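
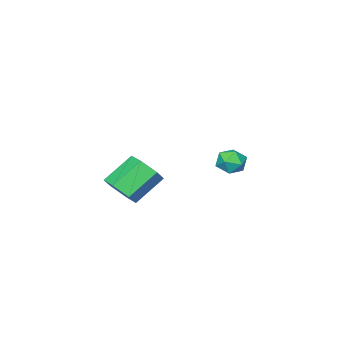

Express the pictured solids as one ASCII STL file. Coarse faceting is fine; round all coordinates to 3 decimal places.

solid 
facet normal 0.756 -0.159 -0.635
outer loop
vertex 1.86 -2.155 -2.271
vertex 1.344 -2.362 -2.833
vertex 1.566 -1.607 -2.758
endloop
endfacet
facet normal 0.539 0.702 0.465
outer loop
vertex 1.86 -2.155 -2.271
vertex 1.566 -1.607 -2.758
vertex 0.711 -1.912 -1.306
endloop
endfacet
facet normal 0.540 0.702 0.465
outer loop
vertex 0.711 -1.912 -1.306
vertex 1.566 -1.607 -2.758
vertex 0.418 -1.364 -1.793
endloop
endfacet
facet normal -0.756 0.160 0.635
outer loop
vertex 0.711 -1.912 -1.306
vertex 0.418 -1.364 -1.793
vertex 0.196 -2.118 -1.867
endloop
endfacet
facet normal 0.756 -0.159 -0.634
outer loop
vertex 1.566 -1.607 -2.758
vertex 1.344 -2.362 -2.833
vertex 1.051 -1.814 -3.32
endloop
endfacet
facet normal -0.053 0.952 -0.302
outer loop
vertex 1.566 -1.607 -2.758
vertex 1.051 -1.814 -3.32
vertex 0.418 -1.364 -1.793
endloop
endfacet
facet normal -0.051 0.952 -0.302
outer loop
vertex 0.418 -1.364 -1.793
vertex 1.051 -1.814 -3.32
vertex -0.098 -1.57 -2.355
endloop
endfacet
facet normal -0.756 0.160 0.635
outer loop
vertex 0.418 -1.364 -1.793
vertex -0.098 -1.57 -2.355
vertex 0.196 -2.118 -1.867
endloop
endfacet
facet normal 0.756 -0.160 -0.635
outer loop
vertex 1.051 -1.814 -3.32
vertex 1.344 -2.362 -2.833
vertex 0.829 -2.568 -3.394
endloop
endfacet
facet normal -0.591 0.249 -0.767
outer loop
vertex 1.051 -1.814 -3.32
vertex 0.829 -2.568 -3.394
vertex -0.098 -1.57 -2.355
endloop
endfacet
facet normal -0.591 0.249 -0.767
outer loop
vertex -0.098 -1.57 -2.355
vertex 0.829 -2.568 -3.394
vertex -0.32 -2.325 -2.429
endloop
endfacet
facet normal -0.756 0.160 0.635
outer loop
vertex -0.098 -1.57 -2.355
vertex -0.32 -2.325 -2.429
vertex 0.196 -2.118 -1.867
endloop
endfacet
facet normal 0.756 -0.160 -0.635
outer loop
vertex 0.829 -2.568 -3.394
vertex 1.344 -2.362 -2.833
vertex 1.122 -3.116 -2.907
endloop
endfacet
facet normal -0.539 -0.702 -0.465
outer loop
vertex 0.829 -2.568 -3.394
vertex 1.122 -3.116 -2.907
vertex -0.32 -2.325 -2.429
endloop
endfacet
facet normal -0.539 -0.702 -0.465
outer loop
vertex -0.32 -2.325 -2.429
vertex 1.122 -3.116 -2.907
vertex -0.026 -2.873 -1.942
endloop
endfacet
facet normal -0.756 0.159 0.635
outer loop
vertex -0.32 -2.325 -2.429
vertex -0.026 -2.873 -1.942
vertex 0.196 -2.118 -1.867
endloop
endfacet
facet normal 0.756 -0.160 -0.635
outer loop
vertex 1.122 -3.116 -2.907
vertex 1.344 -2.362 -2.833
vertex 1.638 -2.91 -2.345
endloop
endfacet
facet normal 0.052 -0.952 0.301
outer loop
vertex 1.122 -3.116 -2.907
vertex 1.638 -2.91 -2.345
vertex -0.026 -2.873 -1.942
endloop
endfacet
facet normal 0.052 -0.952 0.303
outer loop
vertex -0.026 -2.873 -1.942
vertex 1.638 -2.91 -2.345
vertex 0.489 -2.666 -1.38
endloop
endfacet
facet normal -0.756 0.159 0.634
outer loop
vertex -0.026 -2.873 -1.942
vertex 0.489 -2.666 -1.38
vertex 0.196 -2.118 -1.867
endloop
endfacet
facet normal 0.756 -0.160 -0.635
outer loop
vertex 1.638 -2.91 -2.345
vertex 1.344 -2.362 -2.833
vertex 1.86 -2.155 -2.271
endloop
endfacet
facet normal 0.591 -0.249 0.767
outer loop
vertex 1.638 -2.91 -2.345
vertex 1.86 -2.155 -2.271
vertex 0.489 -2.666 -1.38
endloop
endfacet
facet normal 0.591 -0.249 0.767
outer loop
vertex 0.489 -2.666 -1.38
vertex 1.86 -2.155 -2.271
vertex 0.711 -1.912 -1.306
endloop
endfacet
facet normal -0.756 0.160 0.635
outer loop
vertex 0.489 -2.666 -1.38
vertex 0.711 -1.912 -1.306
vertex 0.196 -2.118 -1.867
endloop
endfacet
facet normal -0.480 0.868 -0.123
outer loop
vertex -4.096 -1.45 -3.233
vertex -4.343 -1.498 -2.609
vertex -3.755 -1.188 -2.716
endloop
endfacet
facet normal 0.119 0.852 -0.510
outer loop
vertex -4.096 -1.45 -3.233
vertex -3.755 -1.188 -2.716
vertex -3.428 -1.523 -3.199
endloop
endfacet
facet normal 0.081 0.294 -0.952
outer loop
vertex -4.096 -1.45 -3.233
vertex -3.428 -1.523 -3.199
vertex -3.813 -2.04 -3.391
endloop
endfacet
facet normal -0.543 -0.036 -0.839
outer loop
vertex -4.096 -1.45 -3.233
vertex -3.813 -2.04 -3.391
vertex -4.378 -2.025 -3.026
endloop
endfacet
facet normal -0.890 0.318 -0.328
outer loop
vertex -4.096 -1.45 -3.233
vertex -4.378 -2.025 -3.026
vertex -4.343 -1.498 -2.609
endloop
endfacet
facet normal 0.665 0.744 -0.065
outer loop
vertex -3.428 -1.523 -3.199
vertex -3.755 -1.188 -2.716
vertex -3.262 -1.615 -2.554
endloop
endfacet
facet normal -0.304 0.770 0.561
outer loop
vertex -3.755 -1.188 -2.716
vertex -4.343 -1.498 -2.609
vertex -3.827 -1.6 -2.189
endloop
endfacet
facet normal -0.966 -0.119 0.232
outer loop
vertex -4.343 -1.498 -2.609
vertex -4.378 -2.025 -3.026
vertex -4.212 -2.117 -2.381
endloop
endfacet
facet normal -0.404 -0.693 -0.597
outer loop
vertex -4.378 -2.025 -3.026
vertex -3.813 -2.04 -3.391
vertex -3.885 -2.452 -2.864
endloop
endfacet
facet normal 0.604 -0.160 -0.781
outer loop
vertex -3.813 -2.04 -3.391
vertex -3.428 -1.523 -3.199
vertex -3.297 -2.142 -2.971
endloop
endfacet
facet normal 0.543 0.036 0.839
outer loop
vertex -3.544 -2.19 -2.347
vertex -3.262 -1.615 -2.554
vertex -3.827 -1.6 -2.189
endloop
endfacet
facet normal -0.081 -0.294 0.952
outer loop
vertex -3.544 -2.19 -2.347
vertex -3.827 -1.6 -2.189
vertex -4.212 -2.117 -2.381
endloop
endfacet
facet normal -0.119 -0.852 0.510
outer loop
vertex -3.544 -2.19 -2.347
vertex -4.212 -2.117 -2.381
vertex -3.885 -2.452 -2.864
endloop
endfacet
facet normal 0.480 -0.868 0.123
outer loop
vertex -3.544 -2.19 -2.347
vertex -3.885 -2.452 -2.864
vertex -3.297 -2.142 -2.971
endloop
endfacet
facet normal 0.890 -0.318 0.328
outer loop
vertex -3.544 -2.19 -2.347
vertex -3.297 -2.142 -2.971
vertex -3.262 -1.615 -2.554
endloop
endfacet
facet normal 0.404 0.693 0.597
outer loop
vertex -3.827 -1.6 -2.189
vertex -3.262 -1.615 -2.554
vertex -3.755 -1.188 -2.716
endloop
endfacet
facet normal -0.604 0.160 0.781
outer loop
vertex -4.212 -2.117 -2.381
vertex -3.827 -1.6 -2.189
vertex -4.343 -1.498 -2.609
endloop
endfacet
facet normal -0.665 -0.744 0.065
outer loop
vertex -3.885 -2.452 -2.864
vertex -4.212 -2.117 -2.381
vertex -4.378 -2.025 -3.026
endloop
endfacet
facet normal 0.304 -0.770 -0.561
outer loop
vertex -3.297 -2.142 -2.971
vertex -3.885 -2.452 -2.864
vertex -3.813 -2.04 -3.391
endloop
endfacet
facet normal 0.966 0.119 -0.232
outer loop
vertex -3.262 -1.615 -2.554
vertex -3.297 -2.142 -2.971
vertex -3.428 -1.523 -3.199
endloop
endfacet

endsolid


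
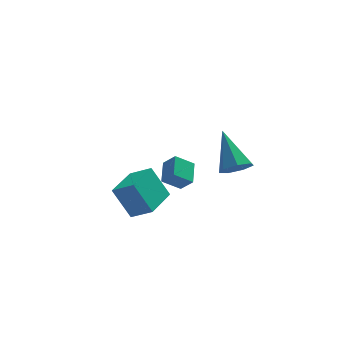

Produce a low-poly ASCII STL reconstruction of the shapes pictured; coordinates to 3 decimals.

solid 
facet normal -0.532 -0.847 0.000
outer loop
vertex -2.905 -0.828 -0.051
vertex -3.824 -0.251 -0.712
vertex -2.112 -1.326 -1.588
endloop
endfacet
facet normal 0.723 -0.454 0.520
outer loop
vertex -1.096 0.291 -1.588
vertex -2.905 -0.828 -0.051
vertex -2.112 -1.326 -1.588
endloop
endfacet
facet normal -0.532 -0.847 0.000
outer loop
vertex -2.112 -1.326 -1.588
vertex -3.824 -0.251 -0.712
vertex -3.031 -0.749 -2.249
endloop
endfacet
facet normal 0.440 -0.277 -0.854
outer loop
vertex -3.031 -0.749 -2.249
vertex -1.096 0.291 -1.588
vertex -2.112 -1.326 -1.588
endloop
endfacet
facet normal -0.440 0.277 0.854
outer loop
vertex -2.905 -0.828 -0.051
vertex -2.808 1.366 -0.712
vertex -3.824 -0.251 -0.712
endloop
endfacet
facet normal 0.723 -0.454 0.520
outer loop
vertex -1.889 0.789 -0.051
vertex -2.905 -0.828 -0.051
vertex -1.096 0.291 -1.588
endloop
endfacet
facet normal -0.440 0.277 0.854
outer loop
vertex -1.889 0.789 -0.051
vertex -2.808 1.366 -0.712
vertex -2.905 -0.828 -0.051
endloop
endfacet
facet normal -0.723 0.454 -0.520
outer loop
vertex -3.824 -0.251 -0.712
vertex -2.808 1.366 -0.712
vertex -3.031 -0.749 -2.249
endloop
endfacet
facet normal 0.440 -0.277 -0.854
outer loop
vertex -2.015 0.868 -2.249
vertex -1.096 0.291 -1.588
vertex -3.031 -0.749 -2.249
endloop
endfacet
facet normal -0.723 0.454 -0.520
outer loop
vertex -3.031 -0.749 -2.249
vertex -2.808 1.366 -0.712
vertex -2.015 0.868 -2.249
endloop
endfacet
facet normal 0.532 0.847 -0.000
outer loop
vertex -2.015 0.868 -2.249
vertex -1.889 0.789 -0.051
vertex -1.096 0.291 -1.588
endloop
endfacet
facet normal 0.532 0.847 -0.000
outer loop
vertex -2.808 1.366 -0.712
vertex -1.889 0.789 -0.051
vertex -2.015 0.868 -2.249
endloop
endfacet
facet normal -0.557 0.420 -0.716
outer loop
vertex -1.166 2.775 -2.328
vertex -0.922 3.968 -1.818
vertex -0.227 2.872 -3.002
endloop
endfacet
facet normal -0.185 -0.903 -0.387
outer loop
vertex 0.302 2.472 -2.322
vertex -1.166 2.775 -2.328
vertex -0.227 2.872 -3.002
endloop
endfacet
facet normal -0.558 0.420 -0.716
outer loop
vertex -0.227 2.872 -3.002
vertex -0.922 3.968 -1.818
vertex 0.016 4.064 -2.492
endloop
endfacet
facet normal 0.810 0.083 -0.581
outer loop
vertex 0.016 4.064 -2.492
vertex 0.302 2.472 -2.322
vertex -0.227 2.872 -3.002
endloop
endfacet
facet normal -0.810 -0.083 0.581
outer loop
vertex -1.166 2.775 -2.328
vertex -0.393 3.568 -1.138
vertex -0.922 3.968 -1.818
endloop
endfacet
facet normal -0.185 -0.904 -0.386
outer loop
vertex -0.636 2.376 -1.648
vertex -1.166 2.775 -2.328
vertex 0.302 2.472 -2.322
endloop
endfacet
facet normal -0.809 -0.084 0.582
outer loop
vertex -0.636 2.376 -1.648
vertex -0.393 3.568 -1.138
vertex -1.166 2.775 -2.328
endloop
endfacet
facet normal 0.186 0.903 0.387
outer loop
vertex -0.922 3.968 -1.818
vertex -0.393 3.568 -1.138
vertex 0.016 4.064 -2.492
endloop
endfacet
facet normal 0.809 0.083 -0.582
outer loop
vertex 0.546 3.665 -1.812
vertex 0.302 2.472 -2.322
vertex 0.016 4.064 -2.492
endloop
endfacet
facet normal 0.184 0.904 0.387
outer loop
vertex 0.016 4.064 -2.492
vertex -0.393 3.568 -1.138
vertex 0.546 3.665 -1.812
endloop
endfacet
facet normal 0.557 -0.420 0.716
outer loop
vertex 0.546 3.665 -1.812
vertex -0.636 2.376 -1.648
vertex 0.302 2.472 -2.322
endloop
endfacet
facet normal 0.557 -0.420 0.716
outer loop
vertex -0.393 3.568 -1.138
vertex -0.636 2.376 -1.648
vertex 0.546 3.665 -1.812
endloop
endfacet
facet normal 0.175 -0.715 -0.677
outer loop
vertex 1.972 -3.325 2.561
vertex 1.393 -3.016 2.085
vertex 2.182 -2.837 2.1
endloop
endfacet
facet normal 0.835 0.142 0.531
outer loop
vertex 1.972 -3.325 2.561
vertex 2.182 -2.837 2.1
vertex 1.007 -1.444 3.575
endloop
endfacet
facet normal 0.175 -0.715 -0.677
outer loop
vertex 2.182 -2.837 2.1
vertex 1.393 -3.016 2.085
vertex 1.798 -2.485 1.629
endloop
endfacet
facet normal 0.722 0.688 -0.075
outer loop
vertex 2.182 -2.837 2.1
vertex 1.798 -2.485 1.629
vertex 1.007 -1.444 3.575
endloop
endfacet
facet normal 0.176 -0.715 -0.677
outer loop
vertex 1.798 -2.485 1.629
vertex 1.393 -3.016 2.085
vertex 1.109 -2.533 1.501
endloop
endfacet
facet normal 0.024 0.886 -0.464
outer loop
vertex 1.798 -2.485 1.629
vertex 1.109 -2.533 1.501
vertex 1.007 -1.444 3.575
endloop
endfacet
facet normal 0.175 -0.715 -0.677
outer loop
vertex 1.109 -2.533 1.501
vertex 1.393 -3.016 2.085
vertex 0.633 -2.945 1.813
endloop
endfacet
facet normal -0.733 0.587 -0.344
outer loop
vertex 1.109 -2.533 1.501
vertex 0.633 -2.945 1.813
vertex 1.007 -1.444 3.575
endloop
endfacet
facet normal 0.175 -0.716 -0.676
outer loop
vertex 0.633 -2.945 1.813
vertex 1.393 -3.016 2.085
vertex 0.729 -3.411 2.331
endloop
endfacet
facet normal -0.981 0.015 0.195
outer loop
vertex 0.633 -2.945 1.813
vertex 0.729 -3.411 2.331
vertex 1.007 -1.444 3.575
endloop
endfacet
facet normal 0.174 -0.715 -0.677
outer loop
vertex 0.729 -3.411 2.331
vertex 1.393 -3.016 2.085
vertex 1.325 -3.58 2.663
endloop
endfacet
facet normal -0.530 -0.399 0.749
outer loop
vertex 0.729 -3.411 2.331
vertex 1.325 -3.58 2.663
vertex 1.007 -1.444 3.575
endloop
endfacet
facet normal 0.175 -0.715 -0.677
outer loop
vertex 1.325 -3.58 2.663
vertex 1.393 -3.016 2.085
vertex 1.972 -3.325 2.561
endloop
endfacet
facet normal 0.276 -0.342 0.898
outer loop
vertex 1.325 -3.58 2.663
vertex 1.972 -3.325 2.561
vertex 1.007 -1.444 3.575
endloop
endfacet

endsolid


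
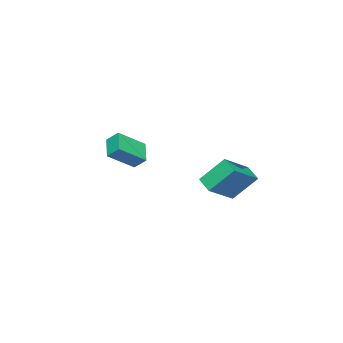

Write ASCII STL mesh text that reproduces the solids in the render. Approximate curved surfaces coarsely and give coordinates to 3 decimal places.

solid 
facet normal -0.672 0.464 -0.578
outer loop
vertex -2.707 -3.417 3.449
vertex -2.759 -2.793 4.01
vertex -1.762 -2.797 2.848
endloop
endfacet
facet normal 0.062 -0.742 -0.668
outer loop
vertex -0.621 -3.587 3.83
vertex -2.707 -3.417 3.449
vertex -1.762 -2.797 2.848
endloop
endfacet
facet normal -0.671 0.464 -0.578
outer loop
vertex -1.762 -2.797 2.848
vertex -2.759 -2.793 4.01
vertex -1.814 -2.174 3.409
endloop
endfacet
facet normal 0.739 0.484 -0.469
outer loop
vertex -1.814 -2.174 3.409
vertex -0.621 -3.587 3.83
vertex -1.762 -2.797 2.848
endloop
endfacet
facet normal -0.739 -0.484 0.469
outer loop
vertex -2.707 -3.417 3.449
vertex -1.618 -3.583 4.992
vertex -2.759 -2.793 4.01
endloop
endfacet
facet normal 0.061 -0.742 -0.668
outer loop
vertex -1.566 -4.206 4.431
vertex -2.707 -3.417 3.449
vertex -0.621 -3.587 3.83
endloop
endfacet
facet normal -0.739 -0.484 0.469
outer loop
vertex -1.566 -4.206 4.431
vertex -1.618 -3.583 4.992
vertex -2.707 -3.417 3.449
endloop
endfacet
facet normal -0.061 0.742 0.668
outer loop
vertex -2.759 -2.793 4.01
vertex -1.618 -3.583 4.992
vertex -1.814 -2.174 3.409
endloop
endfacet
facet normal 0.739 0.484 -0.470
outer loop
vertex -0.673 -2.963 4.391
vertex -0.621 -3.587 3.83
vertex -1.814 -2.174 3.409
endloop
endfacet
facet normal -0.062 0.742 0.668
outer loop
vertex -1.814 -2.174 3.409
vertex -1.618 -3.583 4.992
vertex -0.673 -2.963 4.391
endloop
endfacet
facet normal 0.671 -0.464 0.578
outer loop
vertex -0.673 -2.963 4.391
vertex -1.566 -4.206 4.431
vertex -0.621 -3.587 3.83
endloop
endfacet
facet normal 0.672 -0.464 0.578
outer loop
vertex -1.618 -3.583 4.992
vertex -1.566 -4.206 4.431
vertex -0.673 -2.963 4.391
endloop
endfacet
facet normal -0.336 0.576 0.745
outer loop
vertex -2.632 2.772 3.715
vertex -1.12 2.359 4.717
vertex -2.175 3.527 3.337
endloop
endfacet
facet normal -0.813 0.222 -0.539
outer loop
vertex -1.6 2.541 2.063
vertex -2.632 2.772 3.715
vertex -2.175 3.527 3.337
endloop
endfacet
facet normal -0.335 0.577 0.745
outer loop
vertex -2.175 3.527 3.337
vertex -1.12 2.359 4.717
vertex -0.663 3.114 4.338
endloop
endfacet
facet normal 0.476 0.786 -0.394
outer loop
vertex -0.663 3.114 4.338
vertex -1.6 2.541 2.063
vertex -2.175 3.527 3.337
endloop
endfacet
facet normal -0.476 -0.786 0.394
outer loop
vertex -2.632 2.772 3.715
vertex -0.545 1.373 3.443
vertex -1.12 2.359 4.717
endloop
endfacet
facet normal -0.813 0.222 -0.539
outer loop
vertex -2.057 1.786 2.442
vertex -2.632 2.772 3.715
vertex -1.6 2.541 2.063
endloop
endfacet
facet normal -0.476 -0.786 0.394
outer loop
vertex -2.057 1.786 2.442
vertex -0.545 1.373 3.443
vertex -2.632 2.772 3.715
endloop
endfacet
facet normal 0.813 -0.222 0.539
outer loop
vertex -1.12 2.359 4.717
vertex -0.545 1.373 3.443
vertex -0.663 3.114 4.338
endloop
endfacet
facet normal 0.476 0.786 -0.394
outer loop
vertex -0.088 2.128 3.065
vertex -1.6 2.541 2.063
vertex -0.663 3.114 4.338
endloop
endfacet
facet normal 0.813 -0.222 0.539
outer loop
vertex -0.663 3.114 4.338
vertex -0.545 1.373 3.443
vertex -0.088 2.128 3.065
endloop
endfacet
facet normal 0.336 -0.577 -0.745
outer loop
vertex -0.088 2.128 3.065
vertex -2.057 1.786 2.442
vertex -1.6 2.541 2.063
endloop
endfacet
facet normal 0.336 -0.576 -0.745
outer loop
vertex -0.545 1.373 3.443
vertex -2.057 1.786 2.442
vertex -0.088 2.128 3.065
endloop
endfacet

endsolid


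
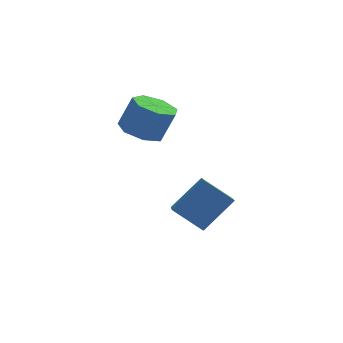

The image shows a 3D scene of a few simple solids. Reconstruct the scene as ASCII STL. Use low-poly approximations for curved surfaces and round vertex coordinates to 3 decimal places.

solid 
facet normal -0.384 -0.037 -0.923
outer loop
vertex 0.855 -0.171 0.787
vertex -0.082 -0.46 1.188
vertex 0.282 0.517 0.998
endloop
endfacet
facet normal 0.682 0.663 -0.310
outer loop
vertex 0.855 -0.171 0.787
vertex 0.282 0.517 0.998
vertex 1.48 -0.111 2.291
endloop
endfacet
facet normal 0.682 0.663 -0.310
outer loop
vertex 1.48 -0.111 2.291
vertex 0.282 0.517 0.998
vertex 0.907 0.577 2.502
endloop
endfacet
facet normal 0.383 0.036 0.923
outer loop
vertex 1.48 -0.111 2.291
vertex 0.907 0.577 2.502
vertex 0.542 -0.4 2.692
endloop
endfacet
facet normal -0.384 -0.037 -0.923
outer loop
vertex 0.282 0.517 0.998
vertex -0.082 -0.46 1.188
vertex -0.565 0.469 1.352
endloop
endfacet
facet normal -0.062 0.998 -0.014
outer loop
vertex 0.282 0.517 0.998
vertex -0.565 0.469 1.352
vertex 0.907 0.577 2.502
endloop
endfacet
facet normal -0.062 0.998 -0.014
outer loop
vertex 0.907 0.577 2.502
vertex -0.565 0.469 1.352
vertex 0.059 0.529 2.856
endloop
endfacet
facet normal 0.383 0.036 0.923
outer loop
vertex 0.907 0.577 2.502
vertex 0.059 0.529 2.856
vertex 0.542 -0.4 2.692
endloop
endfacet
facet normal -0.383 -0.036 -0.923
outer loop
vertex -0.565 0.469 1.352
vertex -0.082 -0.46 1.188
vertex -1.049 -0.278 1.582
endloop
endfacet
facet normal -0.759 0.582 0.292
outer loop
vertex -0.565 0.469 1.352
vertex -1.049 -0.278 1.582
vertex 0.059 0.529 2.856
endloop
endfacet
facet normal -0.759 0.581 0.292
outer loop
vertex 0.059 0.529 2.856
vertex -1.049 -0.278 1.582
vertex -0.424 -0.218 3.087
endloop
endfacet
facet normal 0.384 0.037 0.923
outer loop
vertex 0.059 0.529 2.856
vertex -0.424 -0.218 3.087
vertex 0.542 -0.4 2.692
endloop
endfacet
facet normal -0.383 -0.037 -0.923
outer loop
vertex -1.049 -0.278 1.582
vertex -0.082 -0.46 1.188
vertex -0.805 -1.162 1.516
endloop
endfacet
facet normal -0.885 -0.272 0.378
outer loop
vertex -1.049 -0.278 1.582
vertex -0.805 -1.162 1.516
vertex -0.424 -0.218 3.087
endloop
endfacet
facet normal -0.885 -0.273 0.378
outer loop
vertex -0.424 -0.218 3.087
vertex -0.805 -1.162 1.516
vertex -0.18 -1.103 3.02
endloop
endfacet
facet normal 0.384 0.036 0.923
outer loop
vertex -0.424 -0.218 3.087
vertex -0.18 -1.103 3.02
vertex 0.542 -0.4 2.692
endloop
endfacet
facet normal -0.383 -0.037 -0.923
outer loop
vertex -0.805 -1.162 1.516
vertex -0.082 -0.46 1.188
vertex -0.017 -1.518 1.203
endloop
endfacet
facet normal -0.345 -0.921 0.179
outer loop
vertex -0.805 -1.162 1.516
vertex -0.017 -1.518 1.203
vertex -0.18 -1.103 3.02
endloop
endfacet
facet normal -0.344 -0.922 0.180
outer loop
vertex -0.18 -1.103 3.02
vertex -0.017 -1.518 1.203
vertex 0.608 -1.458 2.707
endloop
endfacet
facet normal 0.383 0.037 0.923
outer loop
vertex -0.18 -1.103 3.02
vertex 0.608 -1.458 2.707
vertex 0.542 -0.4 2.692
endloop
endfacet
facet normal -0.384 -0.037 -0.923
outer loop
vertex -0.017 -1.518 1.203
vertex -0.082 -0.46 1.188
vertex 0.722 -1.076 0.878
endloop
endfacet
facet normal 0.456 -0.876 -0.155
outer loop
vertex -0.017 -1.518 1.203
vertex 0.722 -1.076 0.878
vertex 0.608 -1.458 2.707
endloop
endfacet
facet normal 0.455 -0.877 -0.155
outer loop
vertex 0.608 -1.458 2.707
vertex 0.722 -1.076 0.878
vertex 1.347 -1.017 2.382
endloop
endfacet
facet normal 0.384 0.037 0.923
outer loop
vertex 0.608 -1.458 2.707
vertex 1.347 -1.017 2.382
vertex 0.542 -0.4 2.692
endloop
endfacet
facet normal -0.384 -0.036 -0.923
outer loop
vertex 0.722 -1.076 0.878
vertex -0.082 -0.46 1.188
vertex 0.855 -0.171 0.787
endloop
endfacet
facet normal 0.912 -0.171 -0.372
outer loop
vertex 0.722 -1.076 0.878
vertex 0.855 -0.171 0.787
vertex 1.347 -1.017 2.382
endloop
endfacet
facet normal 0.912 -0.171 -0.372
outer loop
vertex 1.347 -1.017 2.382
vertex 0.855 -0.171 0.787
vertex 1.48 -0.111 2.291
endloop
endfacet
facet normal 0.383 0.036 0.923
outer loop
vertex 1.347 -1.017 2.382
vertex 1.48 -0.111 2.291
vertex 0.542 -0.4 2.692
endloop
endfacet
facet normal -0.755 0.302 0.582
outer loop
vertex 2.424 -2.532 -0.712
vertex 2.472 -0.759 -1.57
vertex 1.093 -3.17 -2.106
endloop
endfacet
facet normal -0.025 -0.900 0.435
outer loop
vertex 2.368 -3.681 -3.09
vertex 2.424 -2.532 -0.712
vertex 1.093 -3.17 -2.106
endloop
endfacet
facet normal -0.755 0.302 0.583
outer loop
vertex 1.093 -3.17 -2.106
vertex 2.472 -0.759 -1.57
vertex 1.141 -1.397 -2.963
endloop
endfacet
facet normal -0.656 -0.314 -0.687
outer loop
vertex 1.141 -1.397 -2.963
vertex 2.368 -3.681 -3.09
vertex 1.093 -3.17 -2.106
endloop
endfacet
facet normal 0.656 0.314 0.686
outer loop
vertex 2.424 -2.532 -0.712
vertex 3.747 -1.27 -2.554
vertex 2.472 -0.759 -1.57
endloop
endfacet
facet normal -0.024 -0.900 0.435
outer loop
vertex 3.699 -3.043 -1.697
vertex 2.424 -2.532 -0.712
vertex 2.368 -3.681 -3.09
endloop
endfacet
facet normal 0.656 0.314 0.686
outer loop
vertex 3.699 -3.043 -1.697
vertex 3.747 -1.27 -2.554
vertex 2.424 -2.532 -0.712
endloop
endfacet
facet normal 0.025 0.900 -0.436
outer loop
vertex 2.472 -0.759 -1.57
vertex 3.747 -1.27 -2.554
vertex 1.141 -1.397 -2.963
endloop
endfacet
facet normal -0.656 -0.314 -0.686
outer loop
vertex 2.416 -1.908 -3.948
vertex 2.368 -3.681 -3.09
vertex 1.141 -1.397 -2.963
endloop
endfacet
facet normal 0.024 0.900 -0.435
outer loop
vertex 1.141 -1.397 -2.963
vertex 3.747 -1.27 -2.554
vertex 2.416 -1.908 -3.948
endloop
endfacet
facet normal 0.755 -0.302 -0.582
outer loop
vertex 2.416 -1.908 -3.948
vertex 3.699 -3.043 -1.697
vertex 2.368 -3.681 -3.09
endloop
endfacet
facet normal 0.755 -0.302 -0.582
outer loop
vertex 3.747 -1.27 -2.554
vertex 3.699 -3.043 -1.697
vertex 2.416 -1.908 -3.948
endloop
endfacet

endsolid


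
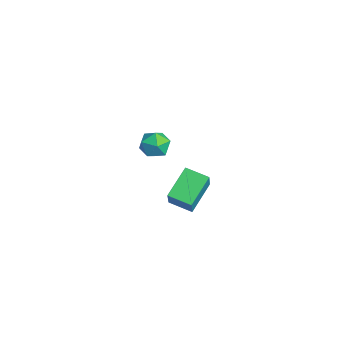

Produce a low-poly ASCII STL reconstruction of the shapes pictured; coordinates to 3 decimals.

solid 
facet normal -0.561 0.638 0.528
outer loop
vertex -0.145 0.799 -0.688
vertex 0.653 1.762 -1.003
vertex -1.008 1.096 -1.965
endloop
endfacet
facet normal -0.618 -0.747 0.244
outer loop
vertex 0.047 -0.102 -2.957
vertex -0.145 0.799 -0.688
vertex -1.008 1.096 -1.965
endloop
endfacet
facet normal -0.561 0.637 0.528
outer loop
vertex -1.008 1.096 -1.965
vertex 0.653 1.762 -1.003
vertex -0.21 2.06 -2.28
endloop
endfacet
facet normal -0.550 0.189 -0.813
outer loop
vertex -0.21 2.06 -2.28
vertex 0.047 -0.102 -2.957
vertex -1.008 1.096 -1.965
endloop
endfacet
facet normal 0.550 -0.189 0.814
outer loop
vertex -0.145 0.799 -0.688
vertex 1.708 0.564 -1.995
vertex 0.653 1.762 -1.003
endloop
endfacet
facet normal -0.619 -0.747 0.244
outer loop
vertex 0.91 -0.4 -1.68
vertex -0.145 0.799 -0.688
vertex 0.047 -0.102 -2.957
endloop
endfacet
facet normal 0.550 -0.189 0.814
outer loop
vertex 0.91 -0.4 -1.68
vertex 1.708 0.564 -1.995
vertex -0.145 0.799 -0.688
endloop
endfacet
facet normal 0.619 0.747 -0.244
outer loop
vertex 0.653 1.762 -1.003
vertex 1.708 0.564 -1.995
vertex -0.21 2.06 -2.28
endloop
endfacet
facet normal -0.550 0.189 -0.814
outer loop
vertex 0.845 0.861 -3.272
vertex 0.047 -0.102 -2.957
vertex -0.21 2.06 -2.28
endloop
endfacet
facet normal 0.619 0.747 -0.244
outer loop
vertex -0.21 2.06 -2.28
vertex 1.708 0.564 -1.995
vertex 0.845 0.861 -3.272
endloop
endfacet
facet normal 0.561 -0.638 -0.528
outer loop
vertex 0.845 0.861 -3.272
vertex 0.91 -0.4 -1.68
vertex 0.047 -0.102 -2.957
endloop
endfacet
facet normal 0.562 -0.637 -0.528
outer loop
vertex 1.708 0.564 -1.995
vertex 0.91 -0.4 -1.68
vertex 0.845 0.861 -3.272
endloop
endfacet
facet normal -0.137 0.639 0.757
outer loop
vertex 2.414 -1.059 4.161
vertex 2.917 -1.517 4.638
vertex 3.23 -0.902 4.176
endloop
endfacet
facet normal -0.190 0.973 0.129
outer loop
vertex 2.414 -1.059 4.161
vertex 3.23 -0.902 4.176
vertex 2.817 -0.887 3.455
endloop
endfacet
facet normal -0.711 0.659 -0.246
outer loop
vertex 2.414 -1.059 4.161
vertex 2.817 -0.887 3.455
vertex 2.25 -1.493 3.472
endloop
endfacet
facet normal -0.980 0.130 0.151
outer loop
vertex 2.414 -1.059 4.161
vertex 2.25 -1.493 3.472
vertex 2.311 -1.882 4.203
endloop
endfacet
facet normal -0.625 0.118 0.772
outer loop
vertex 2.414 -1.059 4.161
vertex 2.311 -1.882 4.203
vertex 2.917 -1.517 4.638
endloop
endfacet
facet normal 0.422 0.878 -0.224
outer loop
vertex 2.817 -0.887 3.455
vertex 3.23 -0.902 4.176
vertex 3.569 -1.238 3.497
endloop
endfacet
facet normal 0.508 0.337 0.793
outer loop
vertex 3.23 -0.902 4.176
vertex 2.917 -1.517 4.638
vertex 3.63 -1.627 4.228
endloop
endfacet
facet normal -0.281 -0.505 0.816
outer loop
vertex 2.917 -1.517 4.638
vertex 2.311 -1.882 4.203
vertex 3.063 -2.233 4.245
endloop
endfacet
facet normal -0.854 -0.485 -0.187
outer loop
vertex 2.311 -1.882 4.203
vertex 2.25 -1.493 3.472
vertex 2.65 -2.218 3.524
endloop
endfacet
facet normal -0.420 0.369 -0.829
outer loop
vertex 2.25 -1.493 3.472
vertex 2.817 -0.887 3.455
vertex 2.963 -1.603 3.062
endloop
endfacet
facet normal 0.980 -0.130 -0.151
outer loop
vertex 3.466 -2.061 3.539
vertex 3.569 -1.238 3.497
vertex 3.63 -1.627 4.228
endloop
endfacet
facet normal 0.711 -0.659 0.246
outer loop
vertex 3.466 -2.061 3.539
vertex 3.63 -1.627 4.228
vertex 3.063 -2.233 4.245
endloop
endfacet
facet normal 0.190 -0.973 -0.129
outer loop
vertex 3.466 -2.061 3.539
vertex 3.063 -2.233 4.245
vertex 2.65 -2.218 3.524
endloop
endfacet
facet normal 0.137 -0.639 -0.757
outer loop
vertex 3.466 -2.061 3.539
vertex 2.65 -2.218 3.524
vertex 2.963 -1.603 3.062
endloop
endfacet
facet normal 0.625 -0.118 -0.772
outer loop
vertex 3.466 -2.061 3.539
vertex 2.963 -1.603 3.062
vertex 3.569 -1.238 3.497
endloop
endfacet
facet normal 0.854 0.485 0.187
outer loop
vertex 3.63 -1.627 4.228
vertex 3.569 -1.238 3.497
vertex 3.23 -0.902 4.176
endloop
endfacet
facet normal 0.420 -0.369 0.829
outer loop
vertex 3.063 -2.233 4.245
vertex 3.63 -1.627 4.228
vertex 2.917 -1.517 4.638
endloop
endfacet
facet normal -0.422 -0.878 0.224
outer loop
vertex 2.65 -2.218 3.524
vertex 3.063 -2.233 4.245
vertex 2.311 -1.882 4.203
endloop
endfacet
facet normal -0.508 -0.337 -0.793
outer loop
vertex 2.963 -1.603 3.062
vertex 2.65 -2.218 3.524
vertex 2.25 -1.493 3.472
endloop
endfacet
facet normal 0.281 0.505 -0.816
outer loop
vertex 3.569 -1.238 3.497
vertex 2.963 -1.603 3.062
vertex 2.817 -0.887 3.455
endloop
endfacet

endsolid


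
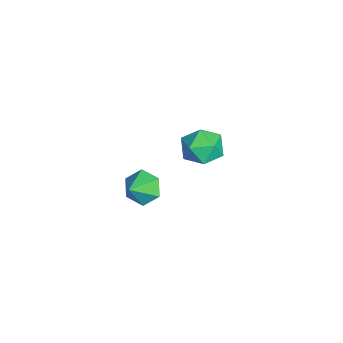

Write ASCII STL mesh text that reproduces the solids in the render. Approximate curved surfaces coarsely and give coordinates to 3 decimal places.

solid 
facet normal -0.672 0.422 -0.608
outer loop
vertex 3.364 -2.458 1.517
vertex 2.794 -2.478 2.133
vertex 3.294 -1.809 2.045
endloop
endfacet
facet normal 0.975 0.194 -0.109
outer loop
vertex 3.364 -2.458 1.517
vertex 3.294 -1.809 2.045
vertex 3.626 -3.002 2.887
endloop
endfacet
facet normal -0.672 0.422 -0.609
outer loop
vertex 3.294 -1.809 2.045
vertex 2.794 -2.478 2.133
vertex 2.724 -1.828 2.661
endloop
endfacet
facet normal 0.596 0.567 0.569
outer loop
vertex 3.294 -1.809 2.045
vertex 2.724 -1.828 2.661
vertex 3.626 -3.002 2.887
endloop
endfacet
facet normal -0.671 0.423 -0.609
outer loop
vertex 2.724 -1.828 2.661
vertex 2.794 -2.478 2.133
vertex 2.223 -2.497 2.749
endloop
endfacet
facet normal -0.040 0.159 0.986
outer loop
vertex 2.724 -1.828 2.661
vertex 2.223 -2.497 2.749
vertex 3.626 -3.002 2.887
endloop
endfacet
facet normal -0.671 0.423 -0.609
outer loop
vertex 2.223 -2.497 2.749
vertex 2.794 -2.478 2.133
vertex 2.293 -3.146 2.221
endloop
endfacet
facet normal -0.295 -0.622 0.725
outer loop
vertex 2.223 -2.497 2.749
vertex 2.293 -3.146 2.221
vertex 3.626 -3.002 2.887
endloop
endfacet
facet normal -0.671 0.423 -0.608
outer loop
vertex 2.293 -3.146 2.221
vertex 2.794 -2.478 2.133
vertex 2.863 -3.127 1.605
endloop
endfacet
facet normal 0.084 -0.995 0.047
outer loop
vertex 2.293 -3.146 2.221
vertex 2.863 -3.127 1.605
vertex 3.626 -3.002 2.887
endloop
endfacet
facet normal -0.672 0.423 -0.608
outer loop
vertex 2.863 -3.127 1.605
vertex 2.794 -2.478 2.133
vertex 3.364 -2.458 1.517
endloop
endfacet
facet normal 0.719 -0.587 -0.371
outer loop
vertex 2.863 -3.127 1.605
vertex 3.364 -2.458 1.517
vertex 3.626 -3.002 2.887
endloop
endfacet
facet normal 0.422 -0.068 0.904
outer loop
vertex -1.695 0.539 0.258
vertex -2.505 -0.043 0.592
vertex -1.664 -0.508 0.165
endloop
endfacet
facet normal 0.919 -0.008 0.395
outer loop
vertex -1.695 0.539 0.258
vertex -1.664 -0.508 0.165
vertex -1.321 0.1 -0.621
endloop
endfacet
facet normal 0.799 0.600 0.041
outer loop
vertex -1.695 0.539 0.258
vertex -1.321 0.1 -0.621
vertex -1.949 0.941 -0.68
endloop
endfacet
facet normal 0.229 0.916 0.331
outer loop
vertex -1.695 0.539 0.258
vertex -1.949 0.941 -0.68
vertex -2.681 0.853 0.07
endloop
endfacet
facet normal -0.005 0.503 0.864
outer loop
vertex -1.695 0.539 0.258
vertex -2.681 0.853 0.07
vertex -2.505 -0.043 0.592
endloop
endfacet
facet normal 0.833 -0.550 -0.061
outer loop
vertex -1.321 0.1 -0.621
vertex -1.664 -0.508 0.165
vertex -1.899 -0.753 -0.83
endloop
endfacet
facet normal 0.030 -0.647 0.762
outer loop
vertex -1.664 -0.508 0.165
vertex -2.505 -0.043 0.592
vertex -2.631 -0.841 -0.08
endloop
endfacet
facet normal -0.661 0.277 0.698
outer loop
vertex -2.505 -0.043 0.592
vertex -2.681 0.853 0.07
vertex -3.259 0.0 -0.139
endloop
endfacet
facet normal -0.283 0.945 -0.166
outer loop
vertex -2.681 0.853 0.07
vertex -1.949 0.941 -0.68
vertex -2.916 0.608 -0.925
endloop
endfacet
facet normal 0.640 0.433 -0.635
outer loop
vertex -1.949 0.941 -0.68
vertex -1.321 0.1 -0.621
vertex -2.075 0.143 -1.352
endloop
endfacet
facet normal -0.229 -0.916 -0.331
outer loop
vertex -2.885 -0.439 -1.018
vertex -1.899 -0.753 -0.83
vertex -2.631 -0.841 -0.08
endloop
endfacet
facet normal -0.799 -0.600 -0.041
outer loop
vertex -2.885 -0.439 -1.018
vertex -2.631 -0.841 -0.08
vertex -3.259 0.0 -0.139
endloop
endfacet
facet normal -0.919 0.008 -0.395
outer loop
vertex -2.885 -0.439 -1.018
vertex -3.259 0.0 -0.139
vertex -2.916 0.608 -0.925
endloop
endfacet
facet normal -0.422 0.068 -0.904
outer loop
vertex -2.885 -0.439 -1.018
vertex -2.916 0.608 -0.925
vertex -2.075 0.143 -1.352
endloop
endfacet
facet normal 0.005 -0.503 -0.864
outer loop
vertex -2.885 -0.439 -1.018
vertex -2.075 0.143 -1.352
vertex -1.899 -0.753 -0.83
endloop
endfacet
facet normal 0.283 -0.945 0.166
outer loop
vertex -2.631 -0.841 -0.08
vertex -1.899 -0.753 -0.83
vertex -1.664 -0.508 0.165
endloop
endfacet
facet normal -0.640 -0.433 0.635
outer loop
vertex -3.259 0.0 -0.139
vertex -2.631 -0.841 -0.08
vertex -2.505 -0.043 0.592
endloop
endfacet
facet normal -0.833 0.550 0.061
outer loop
vertex -2.916 0.608 -0.925
vertex -3.259 0.0 -0.139
vertex -2.681 0.853 0.07
endloop
endfacet
facet normal -0.030 0.647 -0.762
outer loop
vertex -2.075 0.143 -1.352
vertex -2.916 0.608 -0.925
vertex -1.949 0.941 -0.68
endloop
endfacet
facet normal 0.661 -0.277 -0.698
outer loop
vertex -1.899 -0.753 -0.83
vertex -2.075 0.143 -1.352
vertex -1.321 0.1 -0.621
endloop
endfacet

endsolid


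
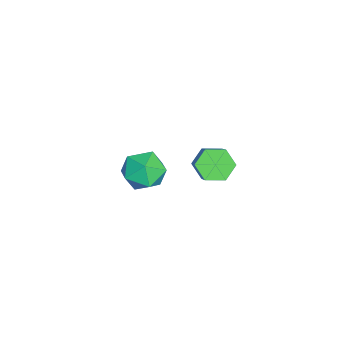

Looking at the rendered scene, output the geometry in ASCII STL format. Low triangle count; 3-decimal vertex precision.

solid 
facet normal -0.501 -0.831 0.242
outer loop
vertex -2.278 -0.523 -2.278
vertex -1.465 -1.142 -2.723
vertex -1.422 -0.855 -1.647
endloop
endfacet
facet normal -0.639 -0.306 0.706
outer loop
vertex -2.278 -0.523 -2.278
vertex -1.422 -0.855 -1.647
vertex -1.814 0.184 -1.552
endloop
endfacet
facet normal -0.907 0.245 0.342
outer loop
vertex -2.278 -0.523 -2.278
vertex -1.814 0.184 -1.552
vertex -2.101 0.539 -2.569
endloop
endfacet
facet normal -0.936 0.061 -0.348
outer loop
vertex -2.278 -0.523 -2.278
vertex -2.101 0.539 -2.569
vertex -1.885 -0.281 -3.293
endloop
endfacet
facet normal -0.684 -0.604 -0.409
outer loop
vertex -2.278 -0.523 -2.278
vertex -1.885 -0.281 -3.293
vertex -1.465 -1.142 -2.723
endloop
endfacet
facet normal -0.021 -0.099 0.995
outer loop
vertex -1.814 0.184 -1.552
vertex -1.422 -0.855 -1.647
vertex -0.715 0.001 -1.547
endloop
endfacet
facet normal 0.202 -0.948 0.245
outer loop
vertex -1.422 -0.855 -1.647
vertex -1.465 -1.142 -2.723
vertex -0.499 -0.819 -2.271
endloop
endfacet
facet normal -0.093 -0.581 -0.809
outer loop
vertex -1.465 -1.142 -2.723
vertex -1.885 -0.281 -3.293
vertex -0.786 -0.464 -3.288
endloop
endfacet
facet normal -0.500 0.496 -0.710
outer loop
vertex -1.885 -0.281 -3.293
vertex -2.101 0.539 -2.569
vertex -1.178 0.575 -3.193
endloop
endfacet
facet normal -0.455 0.793 0.405
outer loop
vertex -2.101 0.539 -2.569
vertex -1.814 0.184 -1.552
vertex -1.135 0.862 -2.117
endloop
endfacet
facet normal 0.936 -0.061 0.348
outer loop
vertex -0.322 0.243 -2.562
vertex -0.715 0.001 -1.547
vertex -0.499 -0.819 -2.271
endloop
endfacet
facet normal 0.907 -0.245 -0.342
outer loop
vertex -0.322 0.243 -2.562
vertex -0.499 -0.819 -2.271
vertex -0.786 -0.464 -3.288
endloop
endfacet
facet normal 0.639 0.306 -0.706
outer loop
vertex -0.322 0.243 -2.562
vertex -0.786 -0.464 -3.288
vertex -1.178 0.575 -3.193
endloop
endfacet
facet normal 0.501 0.831 -0.242
outer loop
vertex -0.322 0.243 -2.562
vertex -1.178 0.575 -3.193
vertex -1.135 0.862 -2.117
endloop
endfacet
facet normal 0.684 0.604 0.409
outer loop
vertex -0.322 0.243 -2.562
vertex -1.135 0.862 -2.117
vertex -0.715 0.001 -1.547
endloop
endfacet
facet normal 0.500 -0.496 0.710
outer loop
vertex -0.499 -0.819 -2.271
vertex -0.715 0.001 -1.547
vertex -1.422 -0.855 -1.647
endloop
endfacet
facet normal 0.455 -0.793 -0.405
outer loop
vertex -0.786 -0.464 -3.288
vertex -0.499 -0.819 -2.271
vertex -1.465 -1.142 -2.723
endloop
endfacet
facet normal 0.021 0.099 -0.995
outer loop
vertex -1.178 0.575 -3.193
vertex -0.786 -0.464 -3.288
vertex -1.885 -0.281 -3.293
endloop
endfacet
facet normal -0.202 0.948 -0.245
outer loop
vertex -1.135 0.862 -2.117
vertex -1.178 0.575 -3.193
vertex -2.101 0.539 -2.569
endloop
endfacet
facet normal 0.093 0.581 0.809
outer loop
vertex -0.715 0.001 -1.547
vertex -1.135 0.862 -2.117
vertex -1.814 0.184 -1.552
endloop
endfacet
facet normal -0.727 -0.165 -0.667
outer loop
vertex 2.785 3.563 1.429
vertex 2.387 3.114 1.974
vertex 2.249 3.911 1.927
endloop
endfacet
facet normal 0.185 0.888 -0.422
outer loop
vertex 2.785 3.563 1.429
vertex 2.249 3.911 1.927
vertex 3.89 3.814 2.441
endloop
endfacet
facet normal 0.184 0.888 -0.421
outer loop
vertex 3.89 3.814 2.441
vertex 2.249 3.911 1.927
vertex 3.355 4.162 2.94
endloop
endfacet
facet normal 0.728 0.165 0.666
outer loop
vertex 3.89 3.814 2.441
vertex 3.355 4.162 2.94
vertex 3.493 3.366 2.986
endloop
endfacet
facet normal -0.728 -0.165 -0.666
outer loop
vertex 2.249 3.911 1.927
vertex 2.387 3.114 1.974
vertex 1.852 3.463 2.472
endloop
endfacet
facet normal -0.480 0.816 0.322
outer loop
vertex 2.249 3.911 1.927
vertex 1.852 3.463 2.472
vertex 3.355 4.162 2.94
endloop
endfacet
facet normal -0.480 0.817 0.321
outer loop
vertex 3.355 4.162 2.94
vertex 1.852 3.463 2.472
vertex 2.957 3.714 3.485
endloop
endfacet
facet normal 0.727 0.165 0.666
outer loop
vertex 3.355 4.162 2.94
vertex 2.957 3.714 3.485
vertex 3.493 3.366 2.986
endloop
endfacet
facet normal -0.728 -0.165 -0.666
outer loop
vertex 1.852 3.463 2.472
vertex 2.387 3.114 1.974
vertex 1.99 2.666 2.519
endloop
endfacet
facet normal -0.665 -0.071 0.743
outer loop
vertex 1.852 3.463 2.472
vertex 1.99 2.666 2.519
vertex 2.957 3.714 3.485
endloop
endfacet
facet normal -0.665 -0.072 0.744
outer loop
vertex 2.957 3.714 3.485
vertex 1.99 2.666 2.519
vertex 3.095 2.917 3.531
endloop
endfacet
facet normal 0.727 0.164 0.666
outer loop
vertex 2.957 3.714 3.485
vertex 3.095 2.917 3.531
vertex 3.493 3.366 2.986
endloop
endfacet
facet normal -0.728 -0.165 -0.666
outer loop
vertex 1.99 2.666 2.519
vertex 2.387 3.114 1.974
vertex 2.525 2.318 2.02
endloop
endfacet
facet normal -0.184 -0.888 0.422
outer loop
vertex 1.99 2.666 2.519
vertex 2.525 2.318 2.02
vertex 3.095 2.917 3.531
endloop
endfacet
facet normal -0.185 -0.888 0.422
outer loop
vertex 3.095 2.917 3.531
vertex 2.525 2.318 2.02
vertex 3.631 2.569 3.033
endloop
endfacet
facet normal 0.727 0.165 0.667
outer loop
vertex 3.095 2.917 3.531
vertex 3.631 2.569 3.033
vertex 3.493 3.366 2.986
endloop
endfacet
facet normal -0.727 -0.165 -0.666
outer loop
vertex 2.525 2.318 2.02
vertex 2.387 3.114 1.974
vertex 2.923 2.766 1.475
endloop
endfacet
facet normal 0.479 -0.817 -0.321
outer loop
vertex 2.525 2.318 2.02
vertex 2.923 2.766 1.475
vertex 3.631 2.569 3.033
endloop
endfacet
facet normal 0.480 -0.816 -0.321
outer loop
vertex 3.631 2.569 3.033
vertex 2.923 2.766 1.475
vertex 4.028 3.017 2.488
endloop
endfacet
facet normal 0.728 0.165 0.666
outer loop
vertex 3.631 2.569 3.033
vertex 4.028 3.017 2.488
vertex 3.493 3.366 2.986
endloop
endfacet
facet normal -0.727 -0.164 -0.666
outer loop
vertex 2.923 2.766 1.475
vertex 2.387 3.114 1.974
vertex 2.785 3.563 1.429
endloop
endfacet
facet normal 0.665 0.072 -0.743
outer loop
vertex 2.923 2.766 1.475
vertex 2.785 3.563 1.429
vertex 4.028 3.017 2.488
endloop
endfacet
facet normal 0.665 0.071 -0.744
outer loop
vertex 4.028 3.017 2.488
vertex 2.785 3.563 1.429
vertex 3.89 3.814 2.441
endloop
endfacet
facet normal 0.728 0.165 0.666
outer loop
vertex 4.028 3.017 2.488
vertex 3.89 3.814 2.441
vertex 3.493 3.366 2.986
endloop
endfacet

endsolid


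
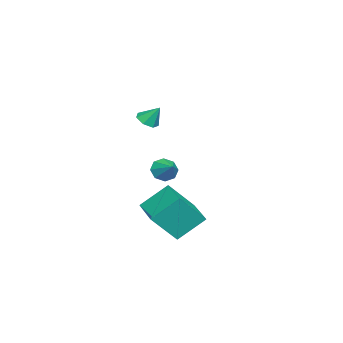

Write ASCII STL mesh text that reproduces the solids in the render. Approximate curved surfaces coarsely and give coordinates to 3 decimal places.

solid 
facet normal -0.409 0.520 -0.750
outer loop
vertex 1.459 -0.4 -3.297
vertex 3.199 0.726 -3.465
vertex 2.157 -1.669 -4.557
endloop
endfacet
facet normal -0.837 -0.541 0.082
outer loop
vertex 3.021 -2.766 -2.975
vertex 1.459 -0.4 -3.297
vertex 2.157 -1.669 -4.557
endloop
endfacet
facet normal -0.409 0.520 -0.750
outer loop
vertex 2.157 -1.669 -4.557
vertex 3.199 0.726 -3.465
vertex 3.898 -0.543 -4.726
endloop
endfacet
facet normal 0.364 -0.661 -0.657
outer loop
vertex 3.898 -0.543 -4.726
vertex 3.021 -2.766 -2.975
vertex 2.157 -1.669 -4.557
endloop
endfacet
facet normal -0.364 0.660 0.657
outer loop
vertex 1.459 -0.4 -3.297
vertex 4.063 -0.371 -1.883
vertex 3.199 0.726 -3.465
endloop
endfacet
facet normal -0.837 -0.541 0.081
outer loop
vertex 2.322 -1.497 -1.714
vertex 1.459 -0.4 -3.297
vertex 3.021 -2.766 -2.975
endloop
endfacet
facet normal -0.364 0.661 0.656
outer loop
vertex 2.322 -1.497 -1.714
vertex 4.063 -0.371 -1.883
vertex 1.459 -0.4 -3.297
endloop
endfacet
facet normal 0.837 0.542 -0.081
outer loop
vertex 3.199 0.726 -3.465
vertex 4.063 -0.371 -1.883
vertex 3.898 -0.543 -4.726
endloop
endfacet
facet normal 0.364 -0.661 -0.656
outer loop
vertex 4.761 -1.64 -3.143
vertex 3.021 -2.766 -2.975
vertex 3.898 -0.543 -4.726
endloop
endfacet
facet normal 0.837 0.541 -0.081
outer loop
vertex 3.898 -0.543 -4.726
vertex 4.063 -0.371 -1.883
vertex 4.761 -1.64 -3.143
endloop
endfacet
facet normal 0.409 -0.520 0.750
outer loop
vertex 4.761 -1.64 -3.143
vertex 2.322 -1.497 -1.714
vertex 3.021 -2.766 -2.975
endloop
endfacet
facet normal 0.409 -0.520 0.750
outer loop
vertex 4.063 -0.371 -1.883
vertex 2.322 -1.497 -1.714
vertex 4.761 -1.64 -3.143
endloop
endfacet
facet normal -0.672 -0.573 -0.470
outer loop
vertex 0.239 -2.855 -2.087
vertex -0.326 -2.525 -1.681
vertex 0.019 -2.378 -2.354
endloop
endfacet
facet normal 0.889 0.173 -0.423
outer loop
vertex 0.239 -2.855 -2.087
vertex 0.019 -2.378 -2.354
vertex 0.506 -1.815 -1.099
endloop
endfacet
facet normal -0.671 -0.574 -0.469
outer loop
vertex 0.019 -2.378 -2.354
vertex -0.326 -2.525 -1.681
vertex -0.404 -1.987 -2.227
endloop
endfacet
facet normal 0.497 0.703 -0.508
outer loop
vertex 0.019 -2.378 -2.354
vertex -0.404 -1.987 -2.227
vertex 0.506 -1.815 -1.099
endloop
endfacet
facet normal -0.671 -0.574 -0.470
outer loop
vertex -0.404 -1.987 -2.227
vertex -0.326 -2.525 -1.681
vertex -0.781 -1.912 -1.78
endloop
endfacet
facet normal 0.009 0.987 -0.158
outer loop
vertex -0.404 -1.987 -2.227
vertex -0.781 -1.912 -1.78
vertex 0.506 -1.815 -1.099
endloop
endfacet
facet normal -0.670 -0.574 -0.471
outer loop
vertex -0.781 -1.912 -1.78
vertex -0.326 -2.525 -1.681
vertex -0.892 -2.196 -1.276
endloop
endfacet
facet normal -0.288 0.860 0.421
outer loop
vertex -0.781 -1.912 -1.78
vertex -0.892 -2.196 -1.276
vertex 0.506 -1.815 -1.099
endloop
endfacet
facet normal -0.670 -0.574 -0.471
outer loop
vertex -0.892 -2.196 -1.276
vertex -0.326 -2.525 -1.681
vertex -0.671 -2.673 -1.009
endloop
endfacet
facet normal -0.221 0.396 0.891
outer loop
vertex -0.892 -2.196 -1.276
vertex -0.671 -2.673 -1.009
vertex 0.506 -1.815 -1.099
endloop
endfacet
facet normal -0.671 -0.573 -0.471
outer loop
vertex -0.671 -2.673 -1.009
vertex -0.326 -2.525 -1.681
vertex -0.249 -3.063 -1.136
endloop
endfacet
facet normal 0.171 -0.133 0.976
outer loop
vertex -0.671 -2.673 -1.009
vertex -0.249 -3.063 -1.136
vertex 0.506 -1.815 -1.099
endloop
endfacet
facet normal -0.672 -0.572 -0.470
outer loop
vertex -0.249 -3.063 -1.136
vertex -0.326 -2.525 -1.681
vertex 0.128 -3.139 -1.583
endloop
endfacet
facet normal 0.659 -0.417 0.626
outer loop
vertex -0.249 -3.063 -1.136
vertex 0.128 -3.139 -1.583
vertex 0.506 -1.815 -1.099
endloop
endfacet
facet normal -0.672 -0.572 -0.470
outer loop
vertex 0.128 -3.139 -1.583
vertex -0.326 -2.525 -1.681
vertex 0.239 -2.855 -2.087
endloop
endfacet
facet normal 0.956 -0.290 0.047
outer loop
vertex 0.128 -3.139 -1.583
vertex 0.239 -2.855 -2.087
vertex 0.506 -1.815 -1.099
endloop
endfacet
facet normal -0.059 -0.592 -0.804
outer loop
vertex 3.215 -2.5 2.634
vertex 2.546 -2.498 2.682
vertex 2.942 -2.077 2.343
endloop
endfacet
facet normal 0.807 0.584 0.092
outer loop
vertex 3.215 -2.5 2.634
vertex 2.942 -2.077 2.343
vertex 2.614 -1.822 3.598
endloop
endfacet
facet normal -0.059 -0.592 -0.804
outer loop
vertex 2.942 -2.077 2.343
vertex 2.546 -2.498 2.682
vertex 2.372 -1.971 2.307
endloop
endfacet
facet normal 0.190 0.971 -0.148
outer loop
vertex 2.942 -2.077 2.343
vertex 2.372 -1.971 2.307
vertex 2.614 -1.822 3.598
endloop
endfacet
facet normal -0.059 -0.592 -0.804
outer loop
vertex 2.372 -1.971 2.307
vertex 2.546 -2.498 2.682
vertex 1.933 -2.262 2.553
endloop
endfacet
facet normal -0.550 0.835 0.007
outer loop
vertex 2.372 -1.971 2.307
vertex 1.933 -2.262 2.553
vertex 2.614 -1.822 3.598
endloop
endfacet
facet normal -0.059 -0.593 -0.803
outer loop
vertex 1.933 -2.262 2.553
vertex 2.546 -2.498 2.682
vertex 1.956 -2.73 2.897
endloop
endfacet
facet normal -0.854 0.280 0.438
outer loop
vertex 1.933 -2.262 2.553
vertex 1.956 -2.73 2.897
vertex 2.614 -1.822 3.598
endloop
endfacet
facet normal -0.060 -0.592 -0.804
outer loop
vertex 1.956 -2.73 2.897
vertex 2.546 -2.498 2.682
vertex 2.424 -3.023 3.078
endloop
endfacet
facet normal -0.493 -0.279 0.824
outer loop
vertex 1.956 -2.73 2.897
vertex 2.424 -3.023 3.078
vertex 2.614 -1.822 3.598
endloop
endfacet
facet normal -0.059 -0.592 -0.803
outer loop
vertex 2.424 -3.023 3.078
vertex 2.546 -2.498 2.682
vertex 2.984 -2.921 2.962
endloop
endfacet
facet normal 0.257 -0.418 0.871
outer loop
vertex 2.424 -3.023 3.078
vertex 2.984 -2.921 2.962
vertex 2.614 -1.822 3.598
endloop
endfacet
facet normal -0.059 -0.593 -0.803
outer loop
vertex 2.984 -2.921 2.962
vertex 2.546 -2.498 2.682
vertex 3.215 -2.5 2.634
endloop
endfacet
facet normal 0.837 -0.034 0.546
outer loop
vertex 2.984 -2.921 2.962
vertex 3.215 -2.5 2.634
vertex 2.614 -1.822 3.598
endloop
endfacet

endsolid


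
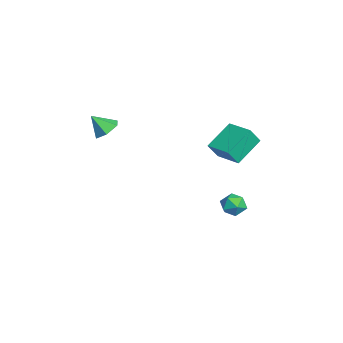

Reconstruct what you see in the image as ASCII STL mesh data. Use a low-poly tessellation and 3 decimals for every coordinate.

solid 
facet normal -0.505 0.535 0.678
outer loop
vertex -2.342 3.792 -2.591
vertex -2.366 3.181 -2.127
vertex -1.781 3.675 -2.081
endloop
endfacet
facet normal -0.072 0.952 0.297
outer loop
vertex -2.342 3.792 -2.591
vertex -1.781 3.675 -2.081
vertex -1.611 3.91 -2.792
endloop
endfacet
facet normal -0.250 0.886 -0.391
outer loop
vertex -2.342 3.792 -2.591
vertex -1.611 3.91 -2.792
vertex -2.091 3.56 -3.278
endloop
endfacet
facet normal -0.793 0.427 -0.434
outer loop
vertex -2.342 3.792 -2.591
vertex -2.091 3.56 -3.278
vertex -2.558 3.11 -2.867
endloop
endfacet
facet normal -0.951 0.210 0.227
outer loop
vertex -2.342 3.792 -2.591
vertex -2.558 3.11 -2.867
vertex -2.366 3.181 -2.127
endloop
endfacet
facet normal 0.595 0.710 0.377
outer loop
vertex -1.611 3.91 -2.792
vertex -1.781 3.675 -2.081
vertex -1.182 3.37 -2.453
endloop
endfacet
facet normal -0.106 0.033 0.994
outer loop
vertex -1.781 3.675 -2.081
vertex -2.366 3.181 -2.127
vertex -1.649 2.92 -2.042
endloop
endfacet
facet normal -0.829 -0.494 0.262
outer loop
vertex -2.366 3.181 -2.127
vertex -2.558 3.11 -2.867
vertex -2.129 2.57 -2.528
endloop
endfacet
facet normal -0.573 -0.142 -0.807
outer loop
vertex -2.558 3.11 -2.867
vertex -2.091 3.56 -3.278
vertex -1.959 2.805 -3.239
endloop
endfacet
facet normal 0.307 0.603 -0.737
outer loop
vertex -2.091 3.56 -3.278
vertex -1.611 3.91 -2.792
vertex -1.374 3.299 -3.193
endloop
endfacet
facet normal 0.793 -0.427 0.434
outer loop
vertex -1.398 2.688 -2.729
vertex -1.182 3.37 -2.453
vertex -1.649 2.92 -2.042
endloop
endfacet
facet normal 0.250 -0.886 0.391
outer loop
vertex -1.398 2.688 -2.729
vertex -1.649 2.92 -2.042
vertex -2.129 2.57 -2.528
endloop
endfacet
facet normal 0.072 -0.952 -0.297
outer loop
vertex -1.398 2.688 -2.729
vertex -2.129 2.57 -2.528
vertex -1.959 2.805 -3.239
endloop
endfacet
facet normal 0.505 -0.535 -0.678
outer loop
vertex -1.398 2.688 -2.729
vertex -1.959 2.805 -3.239
vertex -1.374 3.299 -3.193
endloop
endfacet
facet normal 0.951 -0.210 -0.227
outer loop
vertex -1.398 2.688 -2.729
vertex -1.374 3.299 -3.193
vertex -1.182 3.37 -2.453
endloop
endfacet
facet normal 0.573 0.142 0.807
outer loop
vertex -1.649 2.92 -2.042
vertex -1.182 3.37 -2.453
vertex -1.781 3.675 -2.081
endloop
endfacet
facet normal -0.307 -0.603 0.737
outer loop
vertex -2.129 2.57 -2.528
vertex -1.649 2.92 -2.042
vertex -2.366 3.181 -2.127
endloop
endfacet
facet normal -0.595 -0.710 -0.377
outer loop
vertex -1.959 2.805 -3.239
vertex -2.129 2.57 -2.528
vertex -2.558 3.11 -2.867
endloop
endfacet
facet normal 0.106 -0.033 -0.994
outer loop
vertex -1.374 3.299 -3.193
vertex -1.959 2.805 -3.239
vertex -2.091 3.56 -3.278
endloop
endfacet
facet normal 0.829 0.494 -0.262
outer loop
vertex -1.182 3.37 -2.453
vertex -1.374 3.299 -3.193
vertex -1.611 3.91 -2.792
endloop
endfacet
facet normal -0.791 -0.606 -0.086
outer loop
vertex -2.837 3.065 2.685
vertex -3.151 3.605 1.768
vertex -1.838 1.907 1.661
endloop
endfacet
facet normal 0.284 -0.486 0.827
outer loop
vertex -0.629 2.835 1.792
vertex -2.837 3.065 2.685
vertex -1.838 1.907 1.661
endloop
endfacet
facet normal -0.791 -0.606 -0.086
outer loop
vertex -1.838 1.907 1.661
vertex -3.151 3.605 1.768
vertex -2.153 2.448 0.744
endloop
endfacet
facet normal 0.543 -0.628 -0.557
outer loop
vertex -2.153 2.448 0.744
vertex -0.629 2.835 1.792
vertex -1.838 1.907 1.661
endloop
endfacet
facet normal -0.543 0.629 0.556
outer loop
vertex -2.837 3.065 2.685
vertex -1.942 4.533 1.899
vertex -3.151 3.605 1.768
endloop
endfacet
facet normal 0.283 -0.487 0.826
outer loop
vertex -1.627 3.992 2.816
vertex -2.837 3.065 2.685
vertex -0.629 2.835 1.792
endloop
endfacet
facet normal -0.542 0.629 0.557
outer loop
vertex -1.627 3.992 2.816
vertex -1.942 4.533 1.899
vertex -2.837 3.065 2.685
endloop
endfacet
facet normal -0.284 0.486 -0.826
outer loop
vertex -3.151 3.605 1.768
vertex -1.942 4.533 1.899
vertex -2.153 2.448 0.744
endloop
endfacet
facet normal 0.542 -0.629 -0.556
outer loop
vertex -0.943 3.375 0.875
vertex -0.629 2.835 1.792
vertex -2.153 2.448 0.744
endloop
endfacet
facet normal -0.283 0.487 -0.826
outer loop
vertex -2.153 2.448 0.744
vertex -1.942 4.533 1.899
vertex -0.943 3.375 0.875
endloop
endfacet
facet normal 0.791 0.606 0.086
outer loop
vertex -0.943 3.375 0.875
vertex -1.627 3.992 2.816
vertex -0.629 2.835 1.792
endloop
endfacet
facet normal 0.791 0.606 0.086
outer loop
vertex -1.942 4.533 1.899
vertex -1.627 3.992 2.816
vertex -0.943 3.375 0.875
endloop
endfacet
facet normal 0.095 0.637 -0.765
outer loop
vertex -2.203 -3.594 2.14
vertex -2.622 -3.055 2.537
vertex -1.836 -3.079 2.615
endloop
endfacet
facet normal 0.719 -0.673 0.173
outer loop
vertex -2.203 -3.594 2.14
vertex -1.836 -3.079 2.615
vertex -2.738 -3.825 3.463
endloop
endfacet
facet normal 0.095 0.637 -0.765
outer loop
vertex -1.836 -3.079 2.615
vertex -2.622 -3.055 2.537
vertex -2.256 -2.54 3.011
endloop
endfacet
facet normal 0.685 -0.001 0.728
outer loop
vertex -1.836 -3.079 2.615
vertex -2.256 -2.54 3.011
vertex -2.738 -3.825 3.463
endloop
endfacet
facet normal 0.095 0.637 -0.765
outer loop
vertex -2.256 -2.54 3.011
vertex -2.622 -3.055 2.537
vertex -3.042 -2.515 2.934
endloop
endfacet
facet normal -0.080 0.357 0.931
outer loop
vertex -2.256 -2.54 3.011
vertex -3.042 -2.515 2.934
vertex -2.738 -3.825 3.463
endloop
endfacet
facet normal 0.095 0.637 -0.765
outer loop
vertex -3.042 -2.515 2.934
vertex -2.622 -3.055 2.537
vertex -3.408 -3.03 2.46
endloop
endfacet
facet normal -0.814 0.045 0.579
outer loop
vertex -3.042 -2.515 2.934
vertex -3.408 -3.03 2.46
vertex -2.738 -3.825 3.463
endloop
endfacet
facet normal 0.095 0.637 -0.765
outer loop
vertex -3.408 -3.03 2.46
vertex -2.622 -3.055 2.537
vertex -2.989 -3.569 2.063
endloop
endfacet
facet normal -0.780 -0.625 0.026
outer loop
vertex -3.408 -3.03 2.46
vertex -2.989 -3.569 2.063
vertex -2.738 -3.825 3.463
endloop
endfacet
facet normal 0.095 0.637 -0.765
outer loop
vertex -2.989 -3.569 2.063
vertex -2.622 -3.055 2.537
vertex -2.203 -3.594 2.14
endloop
endfacet
facet normal -0.014 -0.984 -0.177
outer loop
vertex -2.989 -3.569 2.063
vertex -2.203 -3.594 2.14
vertex -2.738 -3.825 3.463
endloop
endfacet

endsolid


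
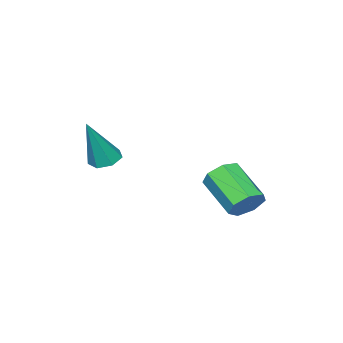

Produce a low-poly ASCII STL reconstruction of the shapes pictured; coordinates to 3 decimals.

solid 
facet normal -0.396 0.053 -0.917
outer loop
vertex 2.464 -0.853 -1.332
vertex 1.983 -0.433 -1.1
vertex 2.594 -0.278 -1.355
endloop
endfacet
facet normal 0.966 -0.224 -0.132
outer loop
vertex 2.464 -0.853 -1.332
vertex 2.594 -0.278 -1.355
vertex 2.837 -0.547 0.88
endloop
endfacet
facet normal -0.396 0.053 -0.917
outer loop
vertex 2.594 -0.278 -1.355
vertex 1.983 -0.433 -1.1
vertex 2.264 0.181 -1.186
endloop
endfacet
facet normal 0.809 0.588 -0.017
outer loop
vertex 2.594 -0.278 -1.355
vertex 2.264 0.181 -1.186
vertex 2.837 -0.547 0.88
endloop
endfacet
facet normal -0.396 0.053 -0.917
outer loop
vertex 2.264 0.181 -1.186
vertex 1.983 -0.433 -1.1
vertex 1.722 0.177 -0.952
endloop
endfacet
facet normal 0.122 0.946 0.299
outer loop
vertex 2.264 0.181 -1.186
vertex 1.722 0.177 -0.952
vertex 2.837 -0.547 0.88
endloop
endfacet
facet normal -0.396 0.053 -0.917
outer loop
vertex 1.722 0.177 -0.952
vertex 1.983 -0.433 -1.1
vertex 1.377 -0.285 -0.83
endloop
endfacet
facet normal -0.573 0.581 0.578
outer loop
vertex 1.722 0.177 -0.952
vertex 1.377 -0.285 -0.83
vertex 2.837 -0.547 0.88
endloop
endfacet
facet normal -0.395 0.055 -0.917
outer loop
vertex 1.377 -0.285 -0.83
vertex 1.983 -0.433 -1.1
vertex 1.488 -0.859 -0.912
endloop
endfacet
facet normal -0.757 -0.234 0.610
outer loop
vertex 1.377 -0.285 -0.83
vertex 1.488 -0.859 -0.912
vertex 2.837 -0.547 0.88
endloop
endfacet
facet normal -0.395 0.054 -0.917
outer loop
vertex 1.488 -0.859 -0.912
vertex 1.983 -0.433 -1.1
vertex 1.972 -1.112 -1.135
endloop
endfacet
facet normal -0.290 -0.882 0.372
outer loop
vertex 1.488 -0.859 -0.912
vertex 1.972 -1.112 -1.135
vertex 2.837 -0.547 0.88
endloop
endfacet
facet normal -0.395 0.054 -0.917
outer loop
vertex 1.972 -1.112 -1.135
vertex 1.983 -0.433 -1.1
vertex 2.464 -0.853 -1.332
endloop
endfacet
facet normal 0.478 -0.877 0.041
outer loop
vertex 1.972 -1.112 -1.135
vertex 2.464 -0.853 -1.332
vertex 2.837 -0.547 0.88
endloop
endfacet
facet normal 0.213 0.824 -0.526
outer loop
vertex 0.455 4.128 -3.078
vertex -0.159 4.498 -2.747
vertex 0.59 4.464 -2.497
endloop
endfacet
facet normal 0.957 -0.284 -0.058
outer loop
vertex 0.455 4.128 -3.078
vertex 0.59 4.464 -2.497
vertex 0.053 2.571 -2.085
endloop
endfacet
facet normal 0.957 -0.284 -0.056
outer loop
vertex 0.053 2.571 -2.085
vertex 0.59 4.464 -2.497
vertex 0.187 2.908 -1.503
endloop
endfacet
facet normal -0.213 -0.823 0.526
outer loop
vertex 0.053 2.571 -2.085
vertex 0.187 2.908 -1.503
vertex -0.561 2.942 -1.753
endloop
endfacet
facet normal 0.213 0.824 -0.525
outer loop
vertex 0.59 4.464 -2.497
vertex -0.159 4.498 -2.747
vertex 0.161 4.826 -2.103
endloop
endfacet
facet normal 0.751 0.207 0.628
outer loop
vertex 0.59 4.464 -2.497
vertex 0.161 4.826 -2.103
vertex 0.187 2.908 -1.503
endloop
endfacet
facet normal 0.751 0.207 0.628
outer loop
vertex 0.187 2.908 -1.503
vertex 0.161 4.826 -2.103
vertex -0.242 3.27 -1.109
endloop
endfacet
facet normal -0.213 -0.824 0.525
outer loop
vertex 0.187 2.908 -1.503
vertex -0.242 3.27 -1.109
vertex -0.561 2.942 -1.753
endloop
endfacet
facet normal 0.214 0.824 -0.526
outer loop
vertex 0.161 4.826 -2.103
vertex -0.159 4.498 -2.747
vertex -0.509 4.941 -2.195
endloop
endfacet
facet normal -0.022 0.542 0.840
outer loop
vertex 0.161 4.826 -2.103
vertex -0.509 4.941 -2.195
vertex -0.242 3.27 -1.109
endloop
endfacet
facet normal -0.022 0.542 0.840
outer loop
vertex -0.242 3.27 -1.109
vertex -0.509 4.941 -2.195
vertex -0.912 3.385 -1.201
endloop
endfacet
facet normal -0.214 -0.824 0.525
outer loop
vertex -0.242 3.27 -1.109
vertex -0.912 3.385 -1.201
vertex -0.561 2.942 -1.753
endloop
endfacet
facet normal 0.214 0.824 -0.525
outer loop
vertex -0.509 4.941 -2.195
vertex -0.159 4.498 -2.747
vertex -0.915 4.723 -2.702
endloop
endfacet
facet normal -0.777 0.469 0.420
outer loop
vertex -0.509 4.941 -2.195
vertex -0.915 4.723 -2.702
vertex -0.912 3.385 -1.201
endloop
endfacet
facet normal -0.777 0.469 0.420
outer loop
vertex -0.912 3.385 -1.201
vertex -0.915 4.723 -2.702
vertex -1.318 3.166 -1.708
endloop
endfacet
facet normal -0.212 -0.824 0.526
outer loop
vertex -0.912 3.385 -1.201
vertex -1.318 3.166 -1.708
vertex -0.561 2.942 -1.753
endloop
endfacet
facet normal 0.214 0.823 -0.526
outer loop
vertex -0.915 4.723 -2.702
vertex -0.159 4.498 -2.747
vertex -0.751 4.335 -3.243
endloop
endfacet
facet normal -0.947 0.042 -0.318
outer loop
vertex -0.915 4.723 -2.702
vertex -0.751 4.335 -3.243
vertex -1.318 3.166 -1.708
endloop
endfacet
facet normal -0.947 0.042 -0.318
outer loop
vertex -1.318 3.166 -1.708
vertex -0.751 4.335 -3.243
vertex -1.154 2.778 -2.249
endloop
endfacet
facet normal -0.212 -0.823 0.526
outer loop
vertex -1.318 3.166 -1.708
vertex -1.154 2.778 -2.249
vertex -0.561 2.942 -1.753
endloop
endfacet
facet normal 0.213 0.824 -0.525
outer loop
vertex -0.751 4.335 -3.243
vertex -0.159 4.498 -2.747
vertex -0.142 4.07 -3.411
endloop
endfacet
facet normal -0.405 -0.415 -0.815
outer loop
vertex -0.751 4.335 -3.243
vertex -0.142 4.07 -3.411
vertex -1.154 2.778 -2.249
endloop
endfacet
facet normal -0.404 -0.416 -0.815
outer loop
vertex -1.154 2.778 -2.249
vertex -0.142 4.07 -3.411
vertex -0.544 2.514 -2.417
endloop
endfacet
facet normal -0.212 -0.824 0.526
outer loop
vertex -1.154 2.778 -2.249
vertex -0.544 2.514 -2.417
vertex -0.561 2.942 -1.753
endloop
endfacet
facet normal 0.213 0.824 -0.525
outer loop
vertex -0.142 4.07 -3.411
vertex -0.159 4.498 -2.747
vertex 0.455 4.128 -3.078
endloop
endfacet
facet normal 0.444 -0.561 -0.699
outer loop
vertex -0.142 4.07 -3.411
vertex 0.455 4.128 -3.078
vertex -0.544 2.514 -2.417
endloop
endfacet
facet normal 0.443 -0.561 -0.700
outer loop
vertex -0.544 2.514 -2.417
vertex 0.455 4.128 -3.078
vertex 0.053 2.571 -2.085
endloop
endfacet
facet normal -0.214 -0.824 0.525
outer loop
vertex -0.544 2.514 -2.417
vertex 0.053 2.571 -2.085
vertex -0.561 2.942 -1.753
endloop
endfacet

endsolid


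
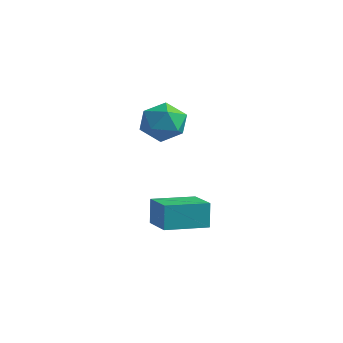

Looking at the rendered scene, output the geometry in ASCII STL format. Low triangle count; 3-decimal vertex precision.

solid 
facet normal -0.690 -0.060 0.721
outer loop
vertex 2.058 2.776 4.021
vertex 2.673 1.915 4.538
vertex 2.876 3.038 4.826
endloop
endfacet
facet normal -0.649 0.604 0.463
outer loop
vertex 2.058 2.776 4.021
vertex 2.876 3.038 4.826
vertex 2.783 3.688 3.848
endloop
endfacet
facet normal -0.782 0.576 -0.238
outer loop
vertex 2.058 2.776 4.021
vertex 2.783 3.688 3.848
vertex 2.522 2.966 2.955
endloop
endfacet
facet normal -0.905 -0.104 -0.412
outer loop
vertex 2.058 2.776 4.021
vertex 2.522 2.966 2.955
vertex 2.454 1.87 3.381
endloop
endfacet
facet normal -0.848 -0.498 0.180
outer loop
vertex 2.058 2.776 4.021
vertex 2.454 1.87 3.381
vertex 2.673 1.915 4.538
endloop
endfacet
facet normal 0.020 0.834 0.552
outer loop
vertex 2.783 3.688 3.848
vertex 2.876 3.038 4.826
vertex 3.846 3.39 4.259
endloop
endfacet
facet normal -0.047 -0.240 0.970
outer loop
vertex 2.876 3.038 4.826
vertex 2.673 1.915 4.538
vertex 3.778 2.294 4.685
endloop
endfacet
facet normal -0.302 -0.949 0.094
outer loop
vertex 2.673 1.915 4.538
vertex 2.454 1.87 3.381
vertex 3.517 1.572 3.792
endloop
endfacet
facet normal -0.393 -0.312 -0.865
outer loop
vertex 2.454 1.87 3.381
vertex 2.522 2.966 2.955
vertex 3.424 2.222 2.814
endloop
endfacet
facet normal -0.193 0.790 -0.582
outer loop
vertex 2.522 2.966 2.955
vertex 2.783 3.688 3.848
vertex 3.627 3.345 3.102
endloop
endfacet
facet normal 0.905 0.104 0.412
outer loop
vertex 4.242 2.484 3.619
vertex 3.846 3.39 4.259
vertex 3.778 2.294 4.685
endloop
endfacet
facet normal 0.782 -0.576 0.238
outer loop
vertex 4.242 2.484 3.619
vertex 3.778 2.294 4.685
vertex 3.517 1.572 3.792
endloop
endfacet
facet normal 0.649 -0.604 -0.463
outer loop
vertex 4.242 2.484 3.619
vertex 3.517 1.572 3.792
vertex 3.424 2.222 2.814
endloop
endfacet
facet normal 0.690 0.060 -0.721
outer loop
vertex 4.242 2.484 3.619
vertex 3.424 2.222 2.814
vertex 3.627 3.345 3.102
endloop
endfacet
facet normal 0.848 0.498 -0.180
outer loop
vertex 4.242 2.484 3.619
vertex 3.627 3.345 3.102
vertex 3.846 3.39 4.259
endloop
endfacet
facet normal 0.393 0.312 0.865
outer loop
vertex 3.778 2.294 4.685
vertex 3.846 3.39 4.259
vertex 2.876 3.038 4.826
endloop
endfacet
facet normal 0.193 -0.790 0.582
outer loop
vertex 3.517 1.572 3.792
vertex 3.778 2.294 4.685
vertex 2.673 1.915 4.538
endloop
endfacet
facet normal -0.020 -0.834 -0.552
outer loop
vertex 3.424 2.222 2.814
vertex 3.517 1.572 3.792
vertex 2.454 1.87 3.381
endloop
endfacet
facet normal 0.047 0.240 -0.970
outer loop
vertex 3.627 3.345 3.102
vertex 3.424 2.222 2.814
vertex 2.522 2.966 2.955
endloop
endfacet
facet normal 0.302 0.949 -0.094
outer loop
vertex 3.846 3.39 4.259
vertex 3.627 3.345 3.102
vertex 2.783 3.688 3.848
endloop
endfacet
facet normal -0.917 0.364 -0.165
outer loop
vertex 2.552 2.393 -0.987
vertex 3.366 4.365 -1.16
vertex 2.723 2.203 -2.354
endloop
endfacet
facet normal -0.381 -0.921 0.080
outer loop
vertex 4.354 1.555 -2.06
vertex 2.552 2.393 -0.987
vertex 2.723 2.203 -2.354
endloop
endfacet
facet normal -0.917 0.364 -0.165
outer loop
vertex 2.723 2.203 -2.354
vertex 3.366 4.365 -1.16
vertex 3.537 4.175 -2.527
endloop
endfacet
facet normal 0.123 -0.137 -0.983
outer loop
vertex 3.537 4.175 -2.527
vertex 4.354 1.555 -2.06
vertex 2.723 2.203 -2.354
endloop
endfacet
facet normal -0.123 0.137 0.983
outer loop
vertex 2.552 2.393 -0.987
vertex 4.997 3.717 -0.866
vertex 3.366 4.365 -1.16
endloop
endfacet
facet normal -0.381 -0.921 0.080
outer loop
vertex 4.183 1.745 -0.693
vertex 2.552 2.393 -0.987
vertex 4.354 1.555 -2.06
endloop
endfacet
facet normal -0.123 0.137 0.983
outer loop
vertex 4.183 1.745 -0.693
vertex 4.997 3.717 -0.866
vertex 2.552 2.393 -0.987
endloop
endfacet
facet normal 0.381 0.921 -0.080
outer loop
vertex 3.366 4.365 -1.16
vertex 4.997 3.717 -0.866
vertex 3.537 4.175 -2.527
endloop
endfacet
facet normal 0.123 -0.137 -0.983
outer loop
vertex 5.168 3.527 -2.233
vertex 4.354 1.555 -2.06
vertex 3.537 4.175 -2.527
endloop
endfacet
facet normal 0.381 0.921 -0.080
outer loop
vertex 3.537 4.175 -2.527
vertex 4.997 3.717 -0.866
vertex 5.168 3.527 -2.233
endloop
endfacet
facet normal 0.917 -0.364 0.165
outer loop
vertex 5.168 3.527 -2.233
vertex 4.183 1.745 -0.693
vertex 4.354 1.555 -2.06
endloop
endfacet
facet normal 0.917 -0.364 0.165
outer loop
vertex 4.997 3.717 -0.866
vertex 4.183 1.745 -0.693
vertex 5.168 3.527 -2.233
endloop
endfacet

endsolid


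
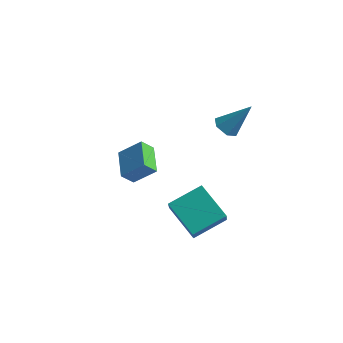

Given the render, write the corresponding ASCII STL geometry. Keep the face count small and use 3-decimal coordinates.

solid 
facet normal -0.542 -0.325 -0.775
outer loop
vertex 0.363 2.784 -1.239
vertex -0.215 2.81 -0.846
vertex -0.019 3.37 -1.218
endloop
endfacet
facet normal 0.773 0.517 -0.367
outer loop
vertex 0.363 2.784 -1.239
vertex -0.019 3.37 -1.218
vertex 0.815 3.43 0.626
endloop
endfacet
facet normal -0.542 -0.325 -0.775
outer loop
vertex -0.019 3.37 -1.218
vertex -0.215 2.81 -0.846
vertex -0.597 3.396 -0.825
endloop
endfacet
facet normal 0.017 0.999 -0.040
outer loop
vertex -0.019 3.37 -1.218
vertex -0.597 3.396 -0.825
vertex 0.815 3.43 0.626
endloop
endfacet
facet normal -0.543 -0.326 -0.774
outer loop
vertex -0.597 3.396 -0.825
vertex -0.215 2.81 -0.846
vertex -0.793 2.837 -0.452
endloop
endfacet
facet normal -0.590 0.581 0.561
outer loop
vertex -0.597 3.396 -0.825
vertex -0.793 2.837 -0.452
vertex 0.815 3.43 0.626
endloop
endfacet
facet normal -0.543 -0.326 -0.774
outer loop
vertex -0.793 2.837 -0.452
vertex -0.215 2.81 -0.846
vertex -0.411 2.251 -0.473
endloop
endfacet
facet normal -0.444 -0.319 0.837
outer loop
vertex -0.793 2.837 -0.452
vertex -0.411 2.251 -0.473
vertex 0.815 3.43 0.626
endloop
endfacet
facet normal -0.543 -0.326 -0.774
outer loop
vertex -0.411 2.251 -0.473
vertex -0.215 2.81 -0.846
vertex 0.167 2.224 -0.867
endloop
endfacet
facet normal 0.311 -0.801 0.512
outer loop
vertex -0.411 2.251 -0.473
vertex 0.167 2.224 -0.867
vertex 0.815 3.43 0.626
endloop
endfacet
facet normal -0.542 -0.325 -0.775
outer loop
vertex 0.167 2.224 -0.867
vertex -0.215 2.81 -0.846
vertex 0.363 2.784 -1.239
endloop
endfacet
facet normal 0.920 -0.382 -0.091
outer loop
vertex 0.167 2.224 -0.867
vertex 0.363 2.784 -1.239
vertex 0.815 3.43 0.626
endloop
endfacet
facet normal -0.552 0.794 0.253
outer loop
vertex -5.018 0.98 -3.309
vertex -3.982 1.401 -2.37
vertex -4.619 1.467 -3.967
endloop
endfacet
facet normal -0.710 -0.287 -0.643
outer loop
vertex -3.698 0.139 -4.39
vertex -5.018 0.98 -3.309
vertex -4.619 1.467 -3.967
endloop
endfacet
facet normal -0.551 0.795 0.253
outer loop
vertex -4.619 1.467 -3.967
vertex -3.982 1.401 -2.37
vertex -3.583 1.887 -3.028
endloop
endfacet
facet normal 0.438 0.534 -0.723
outer loop
vertex -3.583 1.887 -3.028
vertex -3.698 0.139 -4.39
vertex -4.619 1.467 -3.967
endloop
endfacet
facet normal -0.438 -0.534 0.723
outer loop
vertex -5.018 0.98 -3.309
vertex -3.061 0.073 -2.793
vertex -3.982 1.401 -2.37
endloop
endfacet
facet normal -0.710 -0.288 -0.643
outer loop
vertex -4.097 -0.347 -3.732
vertex -5.018 0.98 -3.309
vertex -3.698 0.139 -4.39
endloop
endfacet
facet normal -0.438 -0.535 0.723
outer loop
vertex -4.097 -0.347 -3.732
vertex -3.061 0.073 -2.793
vertex -5.018 0.98 -3.309
endloop
endfacet
facet normal 0.710 0.288 0.643
outer loop
vertex -3.982 1.401 -2.37
vertex -3.061 0.073 -2.793
vertex -3.583 1.887 -3.028
endloop
endfacet
facet normal 0.438 0.534 -0.723
outer loop
vertex -2.662 0.56 -3.451
vertex -3.698 0.139 -4.39
vertex -3.583 1.887 -3.028
endloop
endfacet
facet normal 0.710 0.288 0.643
outer loop
vertex -3.583 1.887 -3.028
vertex -3.061 0.073 -2.793
vertex -2.662 0.56 -3.451
endloop
endfacet
facet normal 0.552 -0.795 -0.252
outer loop
vertex -2.662 0.56 -3.451
vertex -4.097 -0.347 -3.732
vertex -3.698 0.139 -4.39
endloop
endfacet
facet normal 0.552 -0.795 -0.253
outer loop
vertex -3.061 0.073 -2.793
vertex -4.097 -0.347 -3.732
vertex -2.662 0.56 -3.451
endloop
endfacet
facet normal -0.795 0.297 0.529
outer loop
vertex 0.194 -3.454 -1.628
vertex 1.155 -2.093 -0.948
vertex -0.229 -2.598 -2.745
endloop
endfacet
facet normal -0.534 -0.756 -0.377
outer loop
vertex 1.345 -3.187 -3.792
vertex 0.194 -3.454 -1.628
vertex -0.229 -2.598 -2.745
endloop
endfacet
facet normal -0.795 0.298 0.529
outer loop
vertex -0.229 -2.598 -2.745
vertex 1.155 -2.093 -0.948
vertex 0.732 -1.237 -2.066
endloop
endfacet
facet normal -0.288 0.582 -0.760
outer loop
vertex 0.732 -1.237 -2.066
vertex 1.345 -3.187 -3.792
vertex -0.229 -2.598 -2.745
endloop
endfacet
facet normal 0.288 -0.583 0.760
outer loop
vertex 0.194 -3.454 -1.628
vertex 2.729 -2.682 -1.995
vertex 1.155 -2.093 -0.948
endloop
endfacet
facet normal -0.534 -0.757 -0.377
outer loop
vertex 1.768 -4.043 -2.674
vertex 0.194 -3.454 -1.628
vertex 1.345 -3.187 -3.792
endloop
endfacet
facet normal 0.287 -0.582 0.760
outer loop
vertex 1.768 -4.043 -2.674
vertex 2.729 -2.682 -1.995
vertex 0.194 -3.454 -1.628
endloop
endfacet
facet normal 0.534 0.757 0.377
outer loop
vertex 1.155 -2.093 -0.948
vertex 2.729 -2.682 -1.995
vertex 0.732 -1.237 -2.066
endloop
endfacet
facet normal -0.287 0.583 -0.760
outer loop
vertex 2.306 -1.826 -3.112
vertex 1.345 -3.187 -3.792
vertex 0.732 -1.237 -2.066
endloop
endfacet
facet normal 0.534 0.757 0.378
outer loop
vertex 0.732 -1.237 -2.066
vertex 2.729 -2.682 -1.995
vertex 2.306 -1.826 -3.112
endloop
endfacet
facet normal 0.795 -0.297 -0.529
outer loop
vertex 2.306 -1.826 -3.112
vertex 1.768 -4.043 -2.674
vertex 1.345 -3.187 -3.792
endloop
endfacet
facet normal 0.795 -0.297 -0.529
outer loop
vertex 2.729 -2.682 -1.995
vertex 1.768 -4.043 -2.674
vertex 2.306 -1.826 -3.112
endloop
endfacet

endsolid
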